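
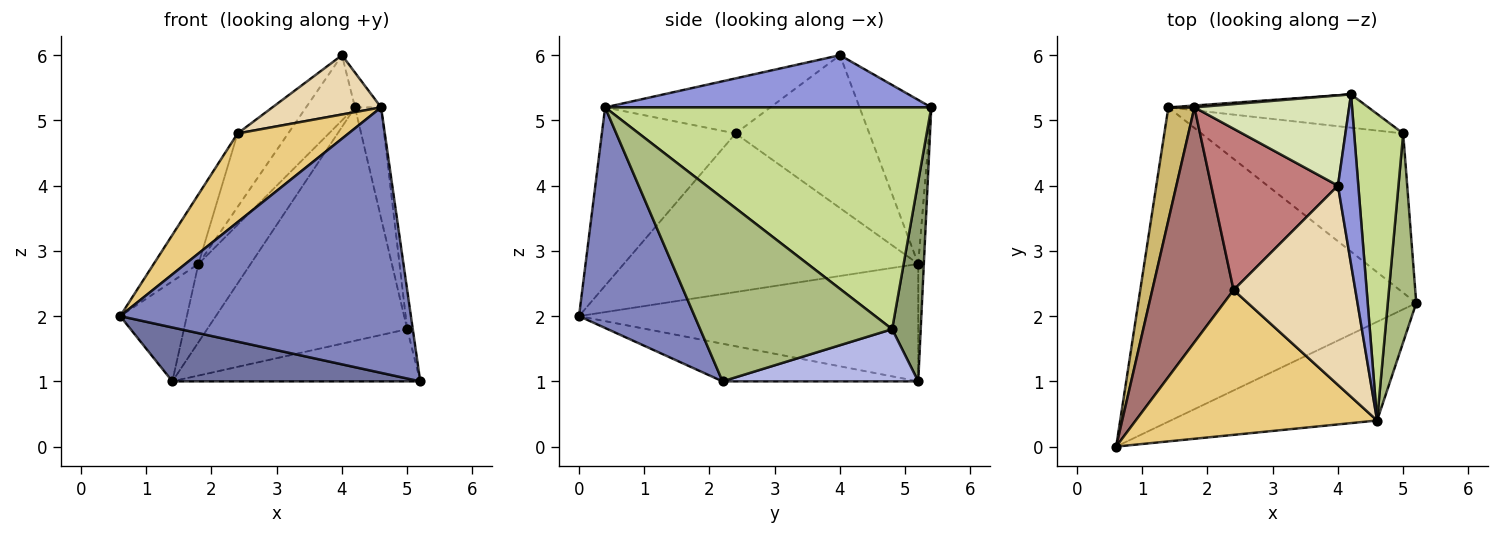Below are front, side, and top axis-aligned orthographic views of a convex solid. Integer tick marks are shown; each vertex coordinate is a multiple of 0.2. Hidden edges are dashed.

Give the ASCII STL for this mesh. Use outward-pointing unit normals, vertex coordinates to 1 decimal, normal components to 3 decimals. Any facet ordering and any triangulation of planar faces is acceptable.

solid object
 facet normal -0.132 -0.168 -0.977
  outer loop
   vertex 1.4 5.2 1.0
   vertex 5.2 2.2 1.0
   vertex 0.6 0.0 2.0
  endloop
 endfacet
 facet normal 0.349 -0.878 -0.327
  outer loop
   vertex 4.6 0.4 5.2
   vertex 0.6 0.0 2.0
   vertex 5.2 2.2 1.0
  endloop
 endfacet
 facet normal 0.929 0.074 0.362
  outer loop
   vertex 4.6 0.4 5.2
   vertex 4.2 5.4 5.2
   vertex 4.0 4.0 6.0
  endloop
 endfacet
 facet normal 0.239 0.302 -0.923
  outer loop
   vertex 5.0 4.8 1.8
   vertex 5.2 2.2 1.0
   vertex 1.4 5.2 1.0
  endloop
 endfacet
 facet normal 0.140 0.980 -0.140
  outer loop
   vertex 5.0 4.8 1.8
   vertex 1.4 5.2 1.0
   vertex 4.2 5.4 5.2
  endloop
 endfacet
 facet normal 0.988 0.029 0.153
  outer loop
   vertex 5.0 4.8 1.8
   vertex 4.6 0.4 5.2
   vertex 5.2 2.2 1.0
  endloop
 endfacet
 facet normal 0.973 0.078 0.215
  outer loop
   vertex 5.0 4.8 1.8
   vertex 4.2 5.4 5.2
   vertex 4.6 0.4 5.2
  endloop
 endfacet
 facet normal -0.652 0.444 0.615
  outer loop
   vertex 1.8 5.2 2.8
   vertex 4.0 4.0 6.0
   vertex 4.2 5.4 5.2
  endloop
 endfacet
 facet normal -0.107 0.994 0.024
  outer loop
   vertex 1.8 5.2 2.8
   vertex 4.2 5.4 5.2
   vertex 1.4 5.2 1.0
  endloop
 endfacet
 facet normal -0.959 0.188 0.213
  outer loop
   vertex 1.8 5.2 2.8
   vertex 1.4 5.2 1.0
   vertex 0.6 0.0 2.0
  endloop
 endfacet
 facet normal -0.533 -0.442 0.721
  outer loop
   vertex 2.4 2.4 4.8
   vertex 0.6 0.0 2.0
   vertex 4.6 0.4 5.2
  endloop
 endfacet
 facet normal -0.398 -0.262 0.879
  outer loop
   vertex 2.4 2.4 4.8
   vertex 4.6 0.4 5.2
   vertex 4.0 4.0 6.0
  endloop
 endfacet
 facet normal -0.882 0.134 0.452
  outer loop
   vertex 2.4 2.4 4.8
   vertex 1.8 5.2 2.8
   vertex 0.6 0.0 2.0
  endloop
 endfacet
 facet normal -0.739 0.279 0.613
  outer loop
   vertex 2.4 2.4 4.8
   vertex 4.0 4.0 6.0
   vertex 1.8 5.2 2.8
  endloop
 endfacet
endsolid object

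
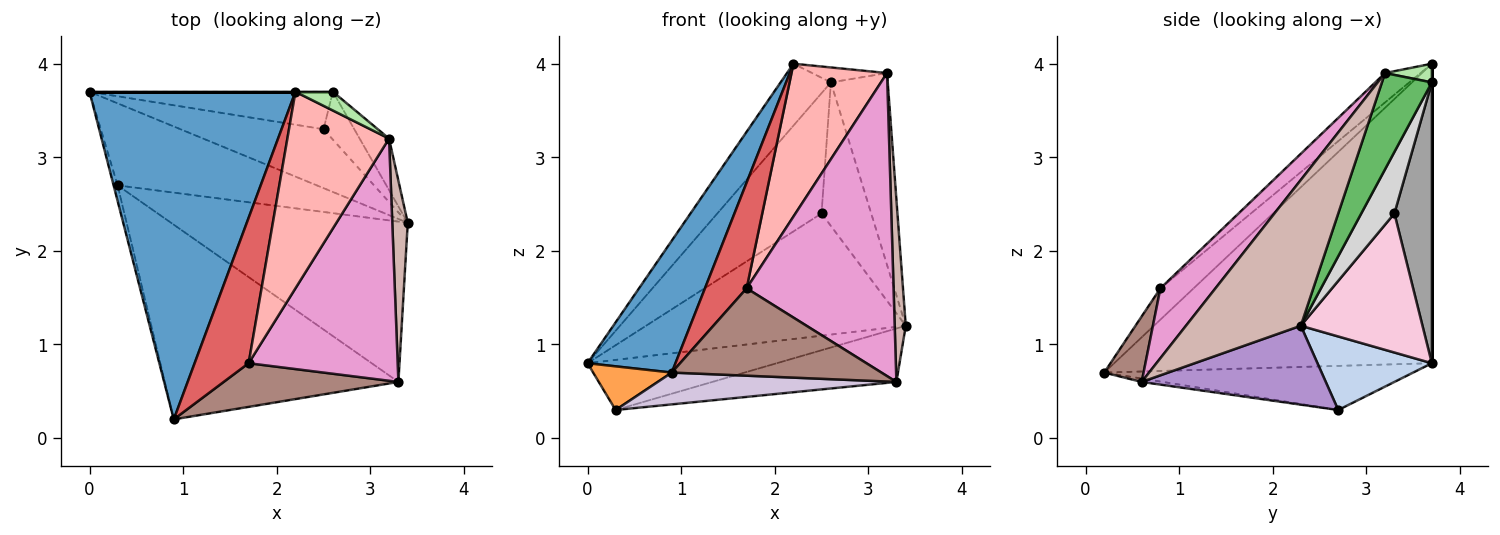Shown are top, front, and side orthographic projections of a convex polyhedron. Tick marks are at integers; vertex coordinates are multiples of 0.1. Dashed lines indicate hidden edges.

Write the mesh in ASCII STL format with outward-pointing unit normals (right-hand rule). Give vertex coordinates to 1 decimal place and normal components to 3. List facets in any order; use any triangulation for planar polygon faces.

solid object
 facet normal -0.803 -0.222 0.552
  outer loop
   vertex 2.2 3.7 4.0
   vertex 0.0 3.7 0.8
   vertex 0.9 0.2 0.7
  endloop
 endfacet
 facet normal 0.300 0.497 -0.814
  outer loop
   vertex 0.3 2.7 0.3
   vertex 0.0 3.7 0.8
   vertex 3.4 2.3 1.2
  endloop
 endfacet
 facet normal -0.965 -0.246 -0.088
  outer loop
   vertex 0.3 2.7 0.3
   vertex 0.9 0.2 0.7
   vertex 0.0 3.7 0.8
  endloop
 endfacet
 facet normal 0.000 1.000 0.000
  outer loop
   vertex 2.6 3.7 3.8
   vertex 0.0 3.7 0.8
   vertex 2.2 3.7 4.0
  endloop
 endfacet
 facet normal 0.647 0.737 -0.198
  outer loop
   vertex 2.6 3.7 3.8
   vertex 3.2 3.2 3.9
   vertex 3.4 2.3 1.2
  endloop
 endfacet
 facet normal 0.364 0.582 0.727
  outer loop
   vertex 2.6 3.7 3.8
   vertex 2.2 3.7 4.0
   vertex 3.2 3.2 3.9
  endloop
 endfacet
 facet normal -0.424 -0.533 0.732
  outer loop
   vertex 1.7 0.8 1.6
   vertex 2.2 3.7 4.0
   vertex 0.9 0.2 0.7
  endloop
 endfacet
 facet normal -0.222 -0.599 0.770
  outer loop
   vertex 1.7 0.8 1.6
   vertex 3.2 3.2 3.9
   vertex 2.2 3.7 4.0
  endloop
 endfacet
 facet normal 0.302 0.302 -0.905
  outer loop
   vertex 3.3 0.6 0.6
   vertex 0.3 2.7 0.3
   vertex 3.4 2.3 1.2
  endloop
 endfacet
 facet normal -0.014 -0.161 -0.987
  outer loop
   vertex 3.3 0.6 0.6
   vertex 0.9 0.2 0.7
   vertex 0.3 2.7 0.3
  endloop
 endfacet
 facet normal 0.165 -0.882 0.441
  outer loop
   vertex 3.3 0.6 0.6
   vertex 1.7 0.8 1.6
   vertex 0.9 0.2 0.7
  endloop
 endfacet
 facet normal 0.990 -0.095 0.105
  outer loop
   vertex 3.3 0.6 0.6
   vertex 3.4 2.3 1.2
   vertex 3.2 3.2 3.9
  endloop
 endfacet
 facet normal 0.281 -0.750 0.599
  outer loop
   vertex 3.3 0.6 0.6
   vertex 3.2 3.2 3.9
   vertex 1.7 0.8 1.6
  endloop
 endfacet
 facet normal 0.389 0.830 -0.400
  outer loop
   vertex 2.5 3.3 2.4
   vertex 3.4 2.3 1.2
   vertex 0.0 3.7 0.8
  endloop
 endfacet
 facet normal 0.324 0.903 -0.281
  outer loop
   vertex 2.5 3.3 2.4
   vertex 0.0 3.7 0.8
   vertex 2.6 3.7 3.8
  endloop
 endfacet
 facet normal 0.535 0.802 -0.267
  outer loop
   vertex 2.5 3.3 2.4
   vertex 2.6 3.7 3.8
   vertex 3.4 2.3 1.2
  endloop
 endfacet
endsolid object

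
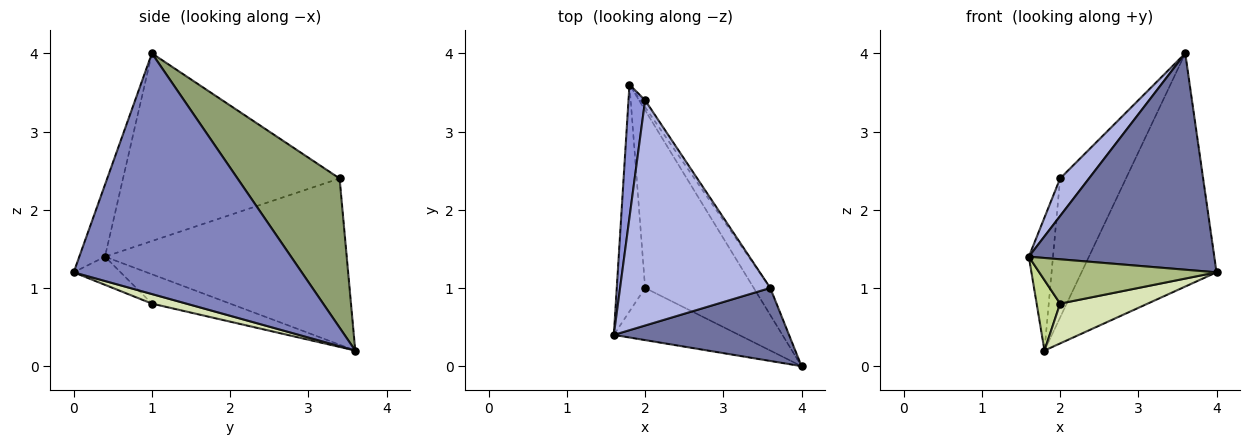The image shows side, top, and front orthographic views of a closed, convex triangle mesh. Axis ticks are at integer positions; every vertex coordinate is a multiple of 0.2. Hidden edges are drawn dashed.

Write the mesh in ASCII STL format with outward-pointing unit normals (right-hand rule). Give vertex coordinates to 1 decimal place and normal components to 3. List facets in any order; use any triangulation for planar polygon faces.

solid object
 facet normal -0.130 -0.939 0.317
  outer loop
   vertex 3.6 1.0 4.0
   vertex 1.6 0.4 1.4
   vertex 4.0 0.0 1.2
  endloop
 endfacet
 facet normal 0.859 0.509 -0.059
  outer loop
   vertex 3.6 1.0 4.0
   vertex 4.0 0.0 1.2
   vertex 1.8 3.6 0.2
  endloop
 endfacet
 facet normal -0.990 0.099 0.099
  outer loop
   vertex 2.0 3.4 2.4
   vertex 1.8 3.6 0.2
   vertex 1.6 0.4 1.4
  endloop
 endfacet
 facet normal -0.777 -0.104 0.621
  outer loop
   vertex 2.0 3.4 2.4
   vertex 1.6 0.4 1.4
   vertex 3.6 1.0 4.0
  endloop
 endfacet
 facet normal 0.840 0.542 -0.027
  outer loop
   vertex 2.0 3.4 2.4
   vertex 3.6 1.0 4.0
   vertex 1.8 3.6 0.2
  endloop
 endfacet
 facet normal -0.169 -0.638 -0.751
  outer loop
   vertex 2.0 1.0 0.8
   vertex 4.0 0.0 1.2
   vertex 1.6 0.4 1.4
  endloop
 endfacet
 facet normal -0.703 -0.211 -0.679
  outer loop
   vertex 2.0 1.0 0.8
   vertex 1.6 0.4 1.4
   vertex 1.8 3.6 0.2
  endloop
 endfacet
 facet normal 0.086 -0.218 -0.972
  outer loop
   vertex 2.0 1.0 0.8
   vertex 1.8 3.6 0.2
   vertex 4.0 0.0 1.2
  endloop
 endfacet
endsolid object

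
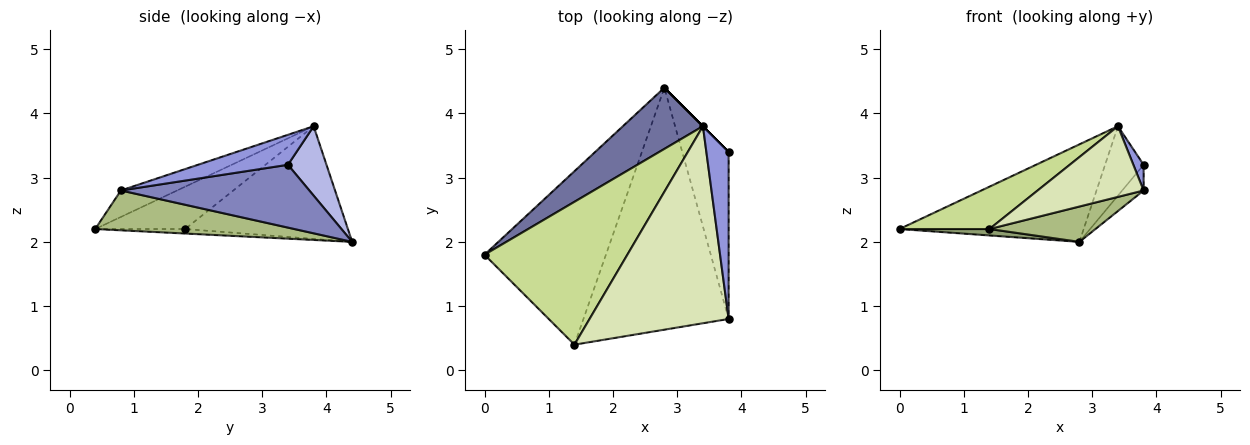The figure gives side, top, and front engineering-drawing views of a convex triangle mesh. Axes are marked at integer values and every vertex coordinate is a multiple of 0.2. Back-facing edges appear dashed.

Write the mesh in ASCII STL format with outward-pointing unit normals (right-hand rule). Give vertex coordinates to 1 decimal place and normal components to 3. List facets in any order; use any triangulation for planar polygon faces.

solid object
 facet normal -0.599 0.678 0.426
  outer loop
   vertex 3.4 3.8 3.8
   vertex 2.8 4.4 2.0
   vertex 0.0 1.8 2.2
  endloop
 endfacet
 facet normal 0.801 0.091 -0.592
  outer loop
   vertex 3.8 3.4 3.2
   vertex 3.8 0.8 2.8
   vertex 2.8 4.4 2.0
  endloop
 endfacet
 facet normal 0.799 -0.091 0.594
  outer loop
   vertex 3.8 3.4 3.2
   vertex 3.4 3.8 3.8
   vertex 3.8 0.8 2.8
  endloop
 endfacet
 facet normal 0.707 0.707 0.000
  outer loop
   vertex 3.8 3.4 3.2
   vertex 2.8 4.4 2.0
   vertex 3.4 3.8 3.8
  endloop
 endfacet
 facet normal -0.037 -0.037 -0.999
  outer loop
   vertex 1.4 0.4 2.2
   vertex 0.0 1.8 2.2
   vertex 2.8 4.4 2.0
  endloop
 endfacet
 facet normal 0.262 -0.139 -0.955
  outer loop
   vertex 1.4 0.4 2.2
   vertex 2.8 4.4 2.0
   vertex 3.8 0.8 2.8
  endloop
 endfacet
 facet normal -0.273 -0.273 0.922
  outer loop
   vertex 1.4 0.4 2.2
   vertex 3.4 3.8 3.8
   vertex 0.0 1.8 2.2
  endloop
 endfacet
 facet normal -0.176 -0.332 0.927
  outer loop
   vertex 1.4 0.4 2.2
   vertex 3.8 0.8 2.8
   vertex 3.4 3.8 3.8
  endloop
 endfacet
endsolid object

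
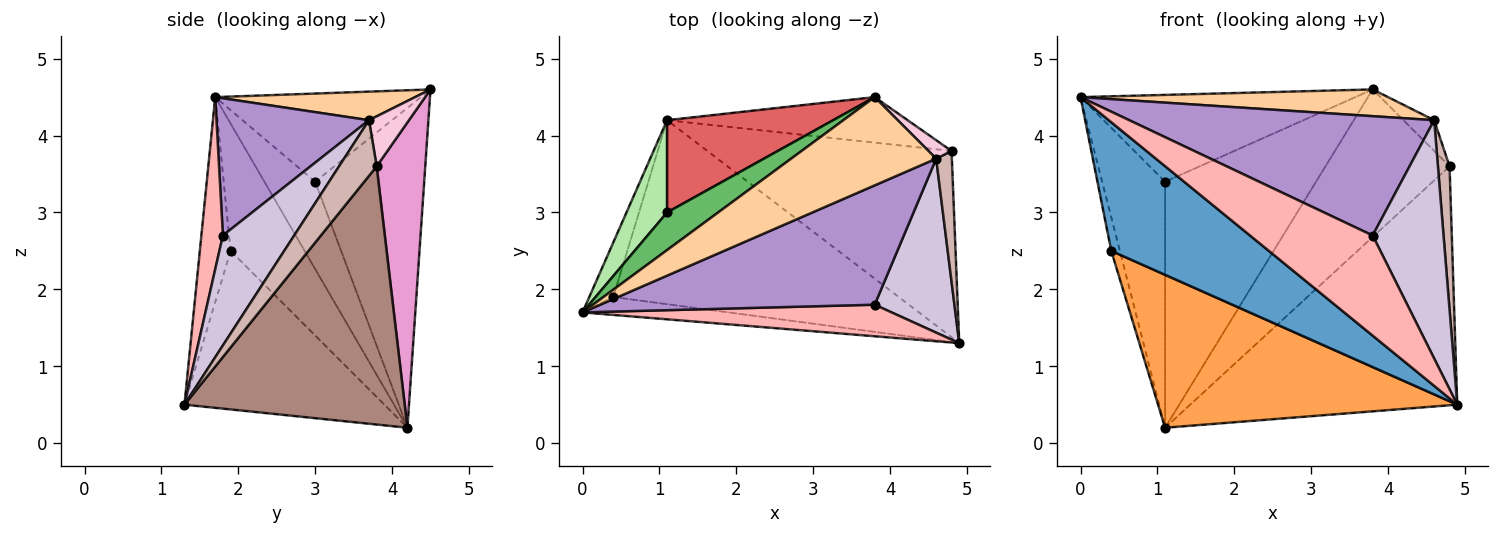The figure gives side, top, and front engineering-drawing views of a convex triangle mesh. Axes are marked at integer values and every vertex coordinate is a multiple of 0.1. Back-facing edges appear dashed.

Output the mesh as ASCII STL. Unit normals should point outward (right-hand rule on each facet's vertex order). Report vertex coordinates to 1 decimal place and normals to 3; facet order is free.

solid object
 facet normal -0.190 -0.972 -0.135
  outer loop
   vertex 0.4 1.9 2.5
   vertex 4.9 1.3 0.5
   vertex 0.0 1.7 4.5
  endloop
 endfacet
 facet normal -0.976 0.113 -0.184
  outer loop
   vertex 0.4 1.9 2.5
   vertex 0.0 1.7 4.5
   vertex 1.1 4.2 0.2
  endloop
 endfacet
 facet normal -0.393 -0.588 -0.707
  outer loop
   vertex 0.4 1.9 2.5
   vertex 1.1 4.2 0.2
   vertex 4.9 1.3 0.5
  endloop
 endfacet
 facet normal 0.185 -0.285 0.940
  outer loop
   vertex 4.6 3.7 4.2
   vertex 3.8 4.5 4.6
   vertex 0.0 1.7 4.5
  endloop
 endfacet
 facet normal -0.566 0.756 0.328
  outer loop
   vertex 1.1 3.0 3.4
   vertex 0.0 1.7 4.5
   vertex 3.8 4.5 4.6
  endloop
 endfacet
 facet normal -0.603 0.747 0.280
  outer loop
   vertex 1.1 3.0 3.4
   vertex 1.1 4.2 0.2
   vertex 0.0 1.7 4.5
  endloop
 endfacet
 facet normal -0.560 0.776 0.291
  outer loop
   vertex 1.1 3.0 3.4
   vertex 3.8 4.5 4.6
   vertex 1.1 4.2 0.2
  endloop
 endfacet
 facet normal 0.165 -0.941 0.296
  outer loop
   vertex 3.8 1.8 2.7
   vertex 0.0 1.7 4.5
   vertex 4.9 1.3 0.5
  endloop
 endfacet
 facet normal 0.333 -0.667 0.667
  outer loop
   vertex 3.8 1.8 2.7
   vertex 4.6 3.7 4.2
   vertex 0.0 1.7 4.5
  endloop
 endfacet
 facet normal 0.631 -0.627 0.458
  outer loop
   vertex 3.8 1.8 2.7
   vertex 4.9 1.3 0.5
   vertex 4.6 3.7 4.2
  endloop
 endfacet
 facet normal 0.545 0.661 -0.516
  outer loop
   vertex 4.8 3.8 3.6
   vertex 4.9 1.3 0.5
   vertex 1.1 4.2 0.2
  endloop
 endfacet
 facet normal 0.922 -0.285 0.260
  outer loop
   vertex 4.8 3.8 3.6
   vertex 4.6 3.7 4.2
   vertex 4.9 1.3 0.5
  endloop
 endfacet
 facet normal 0.350 0.895 -0.276
  outer loop
   vertex 4.8 3.8 3.6
   vertex 1.1 4.2 0.2
   vertex 3.8 4.5 4.6
  endloop
 endfacet
 facet normal 0.744 0.573 0.344
  outer loop
   vertex 4.8 3.8 3.6
   vertex 3.8 4.5 4.6
   vertex 4.6 3.7 4.2
  endloop
 endfacet
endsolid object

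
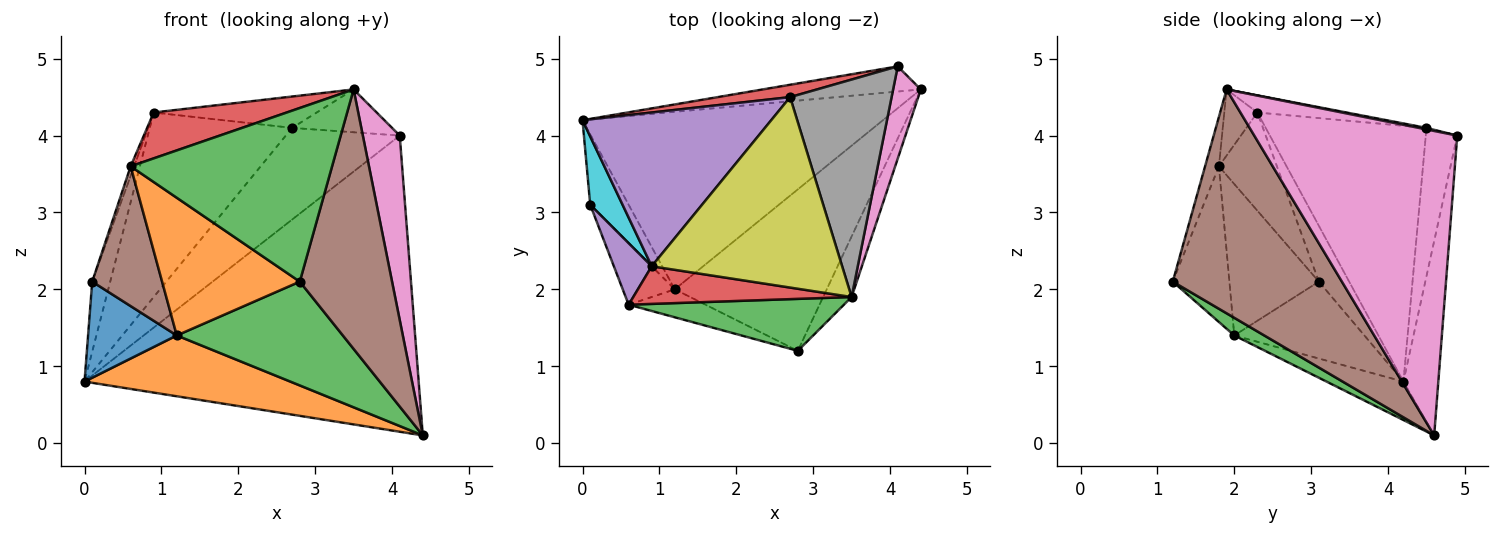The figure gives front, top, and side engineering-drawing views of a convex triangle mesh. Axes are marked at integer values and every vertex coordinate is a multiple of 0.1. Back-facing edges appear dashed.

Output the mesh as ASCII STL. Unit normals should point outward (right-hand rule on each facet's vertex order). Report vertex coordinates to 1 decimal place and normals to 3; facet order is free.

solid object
 facet normal -0.103 0.991 -0.084
  outer loop
   vertex 4.1 4.9 4.0
   vertex 4.4 4.6 0.1
   vertex 0.0 4.2 0.8
  endloop
 endfacet
 facet normal -0.120 -0.322 -0.939
  outer loop
   vertex 1.2 2.0 1.4
   vertex 0.0 4.2 0.8
   vertex 4.4 4.6 0.1
  endloop
 endfacet
 facet normal 0.097 -0.538 -0.837
  outer loop
   vertex 1.2 2.0 1.4
   vertex 4.4 4.6 0.1
   vertex 2.8 1.2 2.1
  endloop
 endfacet
 facet normal -0.264 0.956 0.129
  outer loop
   vertex 2.7 4.5 4.1
   vertex 4.1 4.9 4.0
   vertex 0.0 4.2 0.8
  endloop
 endfacet
 facet normal -0.655 0.580 0.484
  outer loop
   vertex 2.7 4.5 4.1
   vertex 0.0 4.2 0.8
   vertex 0.9 2.3 4.3
  endloop
 endfacet
 facet normal 0.872 -0.476 -0.111
  outer loop
   vertex 3.5 1.9 4.6
   vertex 2.8 1.2 2.1
   vertex 4.4 4.6 0.1
  endloop
 endfacet
 facet normal 0.980 -0.178 0.089
  outer loop
   vertex 3.5 1.9 4.6
   vertex 4.4 4.6 0.1
   vertex 4.1 4.9 4.0
  endloop
 endfacet
 facet normal 0.015 0.193 0.981
  outer loop
   vertex 3.5 1.9 4.6
   vertex 4.1 4.9 4.0
   vertex 2.7 4.5 4.1
  endloop
 endfacet
 facet normal -0.089 0.162 0.983
  outer loop
   vertex 3.5 1.9 4.6
   vertex 2.7 4.5 4.1
   vertex 0.9 2.3 4.3
  endloop
 endfacet
 facet normal -0.769 0.457 0.446
  outer loop
   vertex 0.1 3.1 2.1
   vertex 0.9 2.3 4.3
   vertex 0.0 4.2 0.8
  endloop
 endfacet
 facet normal -0.764 -0.521 -0.382
  outer loop
   vertex 0.1 3.1 2.1
   vertex 0.0 4.2 0.8
   vertex 1.2 2.0 1.4
  endloop
 endfacet
 facet normal -0.374 -0.909 -0.185
  outer loop
   vertex 0.6 1.8 3.6
   vertex 1.2 2.0 1.4
   vertex 2.8 1.2 2.1
  endloop
 endfacet
 facet normal -0.066 -0.956 0.286
  outer loop
   vertex 0.6 1.8 3.6
   vertex 2.8 1.2 2.1
   vertex 3.5 1.9 4.6
  endloop
 endfacet
 facet normal -0.189 -0.759 0.623
  outer loop
   vertex 0.6 1.8 3.6
   vertex 3.5 1.9 4.6
   vertex 0.9 2.3 4.3
  endloop
 endfacet
 facet normal -0.932 0.056 0.359
  outer loop
   vertex 0.6 1.8 3.6
   vertex 0.9 2.3 4.3
   vertex 0.1 3.1 2.1
  endloop
 endfacet
 facet normal -0.761 -0.594 -0.261
  outer loop
   vertex 0.6 1.8 3.6
   vertex 0.1 3.1 2.1
   vertex 1.2 2.0 1.4
  endloop
 endfacet
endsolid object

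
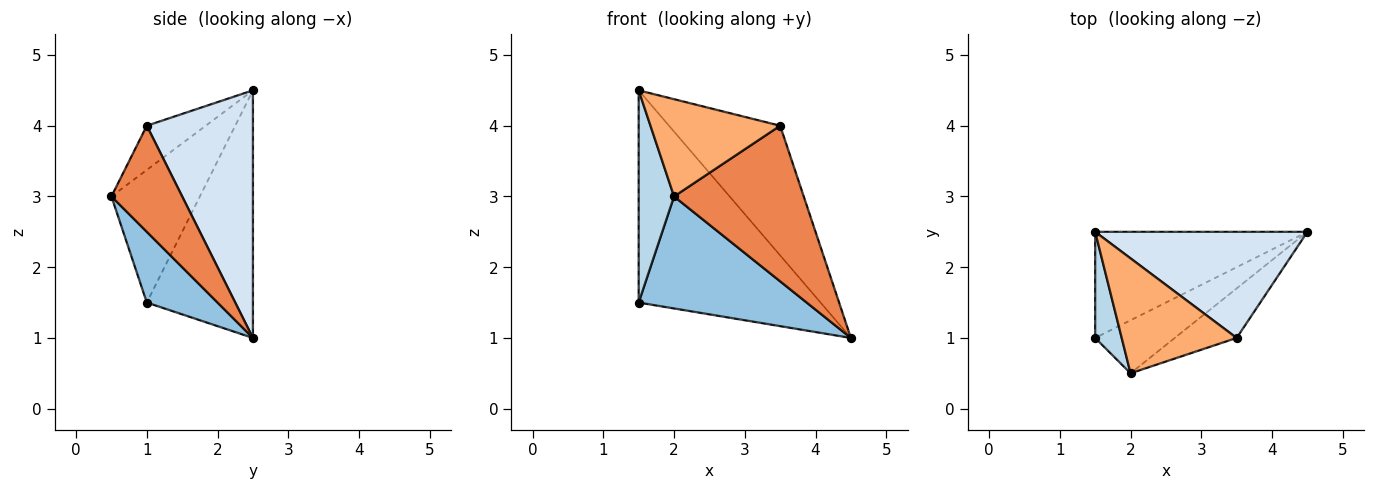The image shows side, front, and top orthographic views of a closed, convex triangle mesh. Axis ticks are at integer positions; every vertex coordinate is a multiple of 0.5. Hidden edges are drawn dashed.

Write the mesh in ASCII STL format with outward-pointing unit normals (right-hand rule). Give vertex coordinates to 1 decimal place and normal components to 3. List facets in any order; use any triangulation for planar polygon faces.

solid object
 facet normal -0.463 0.793 -0.396
  outer loop
   vertex 1.5 2.5 4.5
   vertex 4.5 2.5 1.0
   vertex 1.5 1.0 1.5
  endloop
 endfacet
 facet normal 0.356 -0.845 -0.400
  outer loop
   vertex 2.0 0.5 3.0
   vertex 1.5 1.0 1.5
   vertex 4.5 2.5 1.0
  endloop
 endfacet
 facet normal -0.913 -0.365 0.183
  outer loop
   vertex 2.0 0.5 3.0
   vertex 1.5 2.5 4.5
   vertex 1.5 1.0 1.5
  endloop
 endfacet
 facet normal 0.594 0.623 0.509
  outer loop
   vertex 3.5 1.0 4.0
   vertex 4.5 2.5 1.0
   vertex 1.5 2.5 4.5
  endloop
 endfacet
 facet normal 0.461 -0.846 -0.269
  outer loop
   vertex 3.5 1.0 4.0
   vertex 2.0 0.5 3.0
   vertex 4.5 2.5 1.0
  endloop
 endfacet
 facet normal -0.282 -0.620 0.732
  outer loop
   vertex 3.5 1.0 4.0
   vertex 1.5 2.5 4.5
   vertex 2.0 0.5 3.0
  endloop
 endfacet
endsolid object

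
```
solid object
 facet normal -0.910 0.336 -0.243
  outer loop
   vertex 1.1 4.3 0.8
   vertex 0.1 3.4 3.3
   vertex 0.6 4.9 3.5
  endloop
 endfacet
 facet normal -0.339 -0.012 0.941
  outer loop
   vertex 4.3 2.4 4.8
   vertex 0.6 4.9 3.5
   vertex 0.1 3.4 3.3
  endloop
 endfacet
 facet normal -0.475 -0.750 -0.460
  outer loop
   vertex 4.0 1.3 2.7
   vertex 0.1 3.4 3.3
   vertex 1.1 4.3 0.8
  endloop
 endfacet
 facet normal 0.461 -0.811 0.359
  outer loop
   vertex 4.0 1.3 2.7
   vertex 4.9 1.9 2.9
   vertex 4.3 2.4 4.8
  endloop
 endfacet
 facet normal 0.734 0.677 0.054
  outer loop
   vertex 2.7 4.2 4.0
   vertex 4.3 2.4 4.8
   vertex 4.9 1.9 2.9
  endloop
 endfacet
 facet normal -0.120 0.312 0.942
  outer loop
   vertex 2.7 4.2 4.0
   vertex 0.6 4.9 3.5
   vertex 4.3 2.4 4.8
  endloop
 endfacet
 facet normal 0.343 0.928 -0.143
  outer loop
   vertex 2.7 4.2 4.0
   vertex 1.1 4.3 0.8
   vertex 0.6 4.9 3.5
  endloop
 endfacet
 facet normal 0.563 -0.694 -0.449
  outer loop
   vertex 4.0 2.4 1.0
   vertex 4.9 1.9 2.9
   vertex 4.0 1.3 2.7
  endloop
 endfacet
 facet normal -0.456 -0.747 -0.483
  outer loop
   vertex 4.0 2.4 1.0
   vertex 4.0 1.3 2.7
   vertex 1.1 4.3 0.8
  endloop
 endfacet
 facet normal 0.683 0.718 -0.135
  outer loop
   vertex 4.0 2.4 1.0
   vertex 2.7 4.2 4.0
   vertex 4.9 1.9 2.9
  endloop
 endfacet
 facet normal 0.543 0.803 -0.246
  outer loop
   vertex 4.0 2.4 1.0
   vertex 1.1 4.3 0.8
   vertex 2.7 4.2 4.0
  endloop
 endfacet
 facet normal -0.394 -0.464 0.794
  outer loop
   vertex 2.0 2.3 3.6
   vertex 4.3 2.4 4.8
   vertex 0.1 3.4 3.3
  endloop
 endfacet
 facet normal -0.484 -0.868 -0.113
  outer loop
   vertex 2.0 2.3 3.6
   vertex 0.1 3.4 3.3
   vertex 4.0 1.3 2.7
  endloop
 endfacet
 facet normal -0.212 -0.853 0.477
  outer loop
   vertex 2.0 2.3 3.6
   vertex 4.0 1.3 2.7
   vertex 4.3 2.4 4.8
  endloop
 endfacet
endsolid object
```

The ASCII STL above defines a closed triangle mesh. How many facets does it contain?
14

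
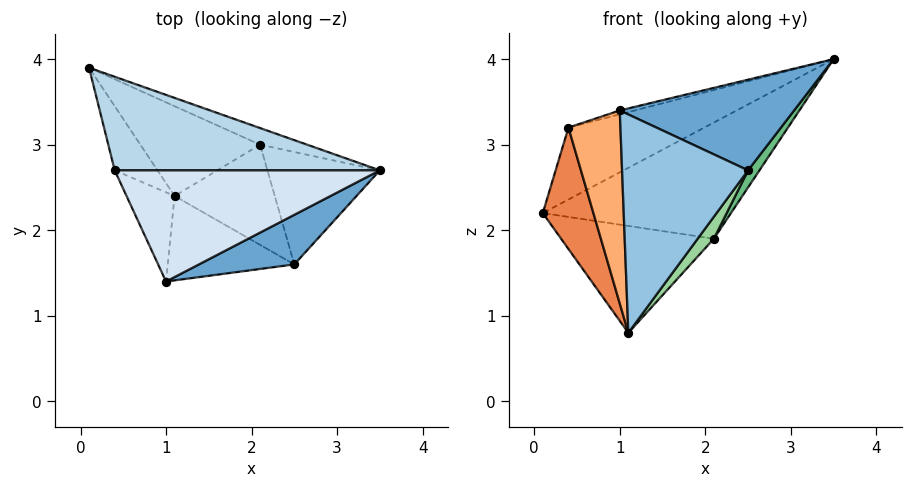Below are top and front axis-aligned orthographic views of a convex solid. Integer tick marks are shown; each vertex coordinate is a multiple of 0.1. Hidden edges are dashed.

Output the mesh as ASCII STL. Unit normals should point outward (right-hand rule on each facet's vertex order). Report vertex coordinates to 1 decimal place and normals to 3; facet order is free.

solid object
 facet normal 0.323 -0.830 0.454
  outer loop
   vertex 2.5 1.6 2.7
   vertex 3.5 2.7 4.0
   vertex 1.0 1.4 3.4
  endloop
 endfacet
 facet normal -0.044 -0.932 -0.360
  outer loop
   vertex 2.5 1.6 2.7
   vertex 1.0 1.4 3.4
   vertex 1.1 2.4 0.8
  endloop
 endfacet
 facet normal -0.200 0.597 0.777
  outer loop
   vertex 0.4 2.7 3.2
   vertex 3.5 2.7 4.0
   vertex 0.1 3.9 2.2
  endloop
 endfacet
 facet normal -0.250 0.034 0.968
  outer loop
   vertex 0.4 2.7 3.2
   vertex 1.0 1.4 3.4
   vertex 3.5 2.7 4.0
  endloop
 endfacet
 facet normal -0.893 -0.399 -0.211
  outer loop
   vertex 0.4 2.7 3.2
   vertex 0.1 3.9 2.2
   vertex 1.1 2.4 0.8
  endloop
 endfacet
 facet normal -0.877 -0.436 -0.201
  outer loop
   vertex 0.4 2.7 3.2
   vertex 1.1 2.4 0.8
   vertex 1.0 1.4 3.4
  endloop
 endfacet
 facet normal 0.391 0.911 -0.130
  outer loop
   vertex 2.1 3.0 1.9
   vertex 0.1 3.9 2.2
   vertex 3.5 2.7 4.0
  endloop
 endfacet
 facet normal 0.241 0.743 -0.624
  outer loop
   vertex 2.1 3.0 1.9
   vertex 1.1 2.4 0.8
   vertex 0.1 3.9 2.2
  endloop
 endfacet
 facet normal 0.823 -0.085 -0.561
  outer loop
   vertex 2.1 3.0 1.9
   vertex 3.5 2.7 4.0
   vertex 2.5 1.6 2.7
  endloop
 endfacet
 facet normal 0.769 -0.137 -0.624
  outer loop
   vertex 2.1 3.0 1.9
   vertex 2.5 1.6 2.7
   vertex 1.1 2.4 0.8
  endloop
 endfacet
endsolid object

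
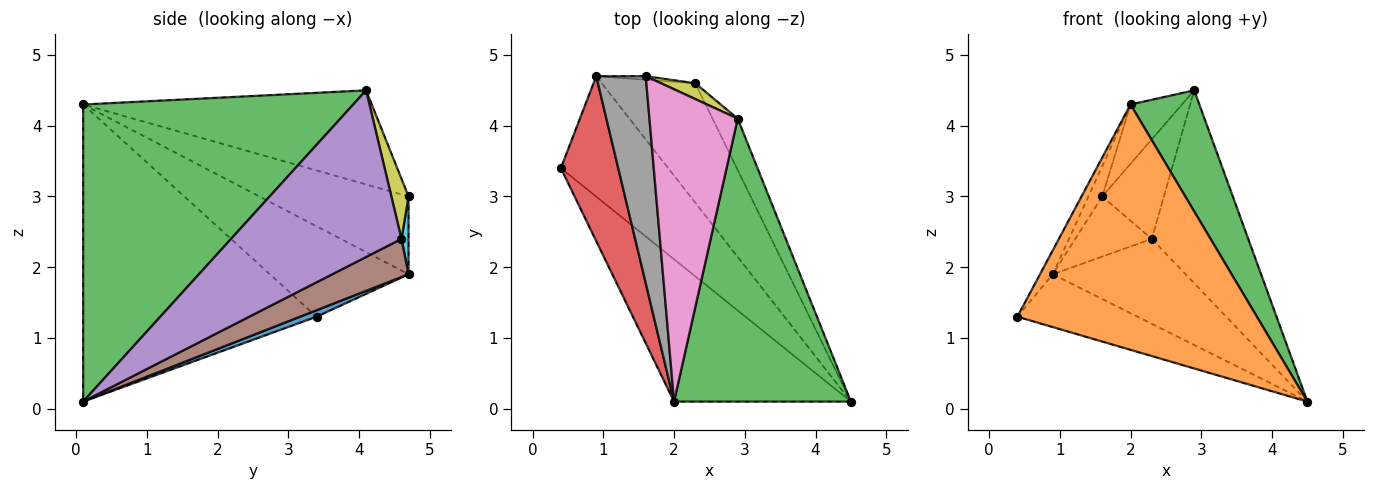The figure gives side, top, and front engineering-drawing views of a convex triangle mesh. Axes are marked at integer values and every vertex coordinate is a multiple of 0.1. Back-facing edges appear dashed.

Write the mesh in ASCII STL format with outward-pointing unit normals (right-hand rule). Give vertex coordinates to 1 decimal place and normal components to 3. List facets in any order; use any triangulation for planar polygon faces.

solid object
 facet normal 0.055 0.401 -0.914
  outer loop
   vertex 0.9 4.7 1.9
   vertex 4.5 0.1 0.1
   vertex 0.4 3.4 1.3
  endloop
 endfacet
 facet normal -0.645 -0.661 -0.384
  outer loop
   vertex 2.0 0.1 4.3
   vertex 0.4 3.4 1.3
   vertex 4.5 0.1 0.1
  endloop
 endfacet
 facet normal 0.839 -0.214 0.500
  outer loop
   vertex 2.0 0.1 4.3
   vertex 4.5 0.1 0.1
   vertex 2.9 4.1 4.5
  endloop
 endfacet
 facet normal -0.842 0.077 0.534
  outer loop
   vertex 2.0 0.1 4.3
   vertex 0.9 4.7 1.9
   vertex 0.4 3.4 1.3
  endloop
 endfacet
 facet normal 0.863 0.488 -0.130
  outer loop
   vertex 2.3 4.6 2.4
   vertex 2.9 4.1 4.5
   vertex 4.5 0.1 0.1
  endloop
 endfacet
 facet normal 0.316 0.550 -0.774
  outer loop
   vertex 2.3 4.6 2.4
   vertex 4.5 0.1 0.1
   vertex 0.9 4.7 1.9
  endloop
 endfacet
 facet normal -0.723 0.129 0.678
  outer loop
   vertex 1.6 4.7 3.0
   vertex 2.0 0.1 4.3
   vertex 2.9 4.1 4.5
  endloop
 endfacet
 facet normal -0.841 0.078 0.535
  outer loop
   vertex 1.6 4.7 3.0
   vertex 0.9 4.7 1.9
   vertex 2.0 0.1 4.3
  endloop
 endfacet
 facet normal 0.265 0.952 0.151
  outer loop
   vertex 1.6 4.7 3.0
   vertex 2.9 4.1 4.5
   vertex 2.3 4.6 2.4
  endloop
 endfacet
 facet normal 0.092 0.994 -0.058
  outer loop
   vertex 1.6 4.7 3.0
   vertex 2.3 4.6 2.4
   vertex 0.9 4.7 1.9
  endloop
 endfacet
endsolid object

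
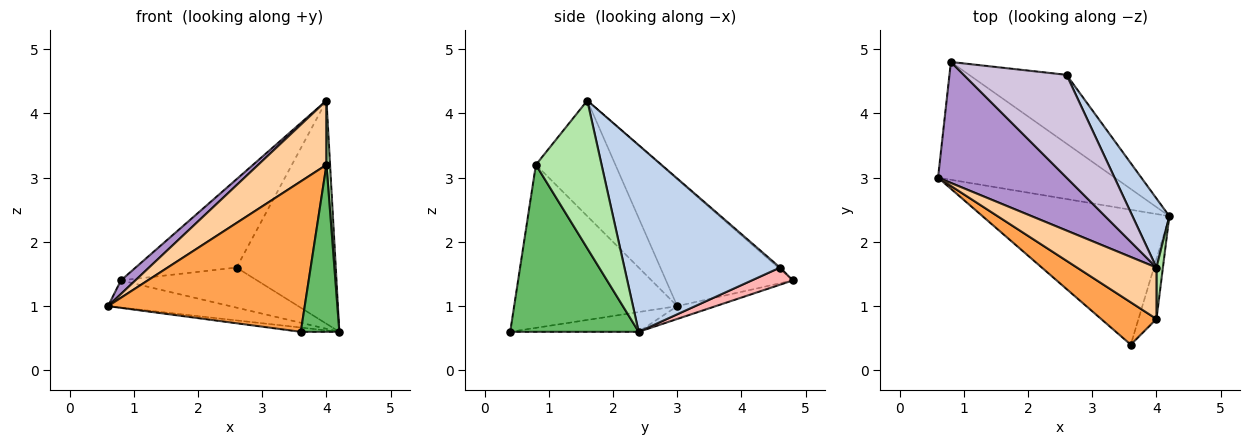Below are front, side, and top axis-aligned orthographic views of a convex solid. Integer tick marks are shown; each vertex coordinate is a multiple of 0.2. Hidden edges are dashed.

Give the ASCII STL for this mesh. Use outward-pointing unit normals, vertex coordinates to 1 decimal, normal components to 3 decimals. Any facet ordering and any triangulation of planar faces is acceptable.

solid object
 facet normal -0.105 0.032 -0.994
  outer loop
   vertex 3.6 0.4 0.6
   vertex 0.6 3.0 1.0
   vertex 4.2 2.4 0.6
  endloop
 endfacet
 facet normal 0.832 0.530 0.164
  outer loop
   vertex 2.6 4.6 1.6
   vertex 4.0 1.6 4.2
   vertex 4.2 2.4 0.6
  endloop
 endfacet
 facet normal -0.624 -0.752 0.212
  outer loop
   vertex 4.0 0.8 3.2
   vertex 0.6 3.0 1.0
   vertex 3.6 0.4 0.6
  endloop
 endfacet
 facet normal -0.673 -0.578 0.462
  outer loop
   vertex 4.0 0.8 3.2
   vertex 4.0 1.6 4.2
   vertex 0.6 3.0 1.0
  endloop
 endfacet
 facet normal 0.953 -0.286 -0.103
  outer loop
   vertex 4.0 0.8 3.2
   vertex 3.6 0.4 0.6
   vertex 4.2 2.4 0.6
  endloop
 endfacet
 facet normal 0.998 -0.054 0.043
  outer loop
   vertex 4.0 0.8 3.2
   vertex 4.2 2.4 0.6
   vertex 4.0 1.6 4.2
  endloop
 endfacet
 facet normal -0.071 0.224 -0.972
  outer loop
   vertex 0.8 4.8 1.4
   vertex 4.2 2.4 0.6
   vertex 0.6 3.0 1.0
  endloop
 endfacet
 facet normal 0.150 0.498 -0.854
  outer loop
   vertex 0.8 4.8 1.4
   vertex 2.6 4.6 1.6
   vertex 4.2 2.4 0.6
  endloop
 endfacet
 facet normal -0.700 -0.080 0.709
  outer loop
   vertex 0.8 4.8 1.4
   vertex 0.6 3.0 1.0
   vertex 4.0 1.6 4.2
  endloop
 endfacet
 facet normal -0.012 0.652 0.758
  outer loop
   vertex 0.8 4.8 1.4
   vertex 4.0 1.6 4.2
   vertex 2.6 4.6 1.6
  endloop
 endfacet
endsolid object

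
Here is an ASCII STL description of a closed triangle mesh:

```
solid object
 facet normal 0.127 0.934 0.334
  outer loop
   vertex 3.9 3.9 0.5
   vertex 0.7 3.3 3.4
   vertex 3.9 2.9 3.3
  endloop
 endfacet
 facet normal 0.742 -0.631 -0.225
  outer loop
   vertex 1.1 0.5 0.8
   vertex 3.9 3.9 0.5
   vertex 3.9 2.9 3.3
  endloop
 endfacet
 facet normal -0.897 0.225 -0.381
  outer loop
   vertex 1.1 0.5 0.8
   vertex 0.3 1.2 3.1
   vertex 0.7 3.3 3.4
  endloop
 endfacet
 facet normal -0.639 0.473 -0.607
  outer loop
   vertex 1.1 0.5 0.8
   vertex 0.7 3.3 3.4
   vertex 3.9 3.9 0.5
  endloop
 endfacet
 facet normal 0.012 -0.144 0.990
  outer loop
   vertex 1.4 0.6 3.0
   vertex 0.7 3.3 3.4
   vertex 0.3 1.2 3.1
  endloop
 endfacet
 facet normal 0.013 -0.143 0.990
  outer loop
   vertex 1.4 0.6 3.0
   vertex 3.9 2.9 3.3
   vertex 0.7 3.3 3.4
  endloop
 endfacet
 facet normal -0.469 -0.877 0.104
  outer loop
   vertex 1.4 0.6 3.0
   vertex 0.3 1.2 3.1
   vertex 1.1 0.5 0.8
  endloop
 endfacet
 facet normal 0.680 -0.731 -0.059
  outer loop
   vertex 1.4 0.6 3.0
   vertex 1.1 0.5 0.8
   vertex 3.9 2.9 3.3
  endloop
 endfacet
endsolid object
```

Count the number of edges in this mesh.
12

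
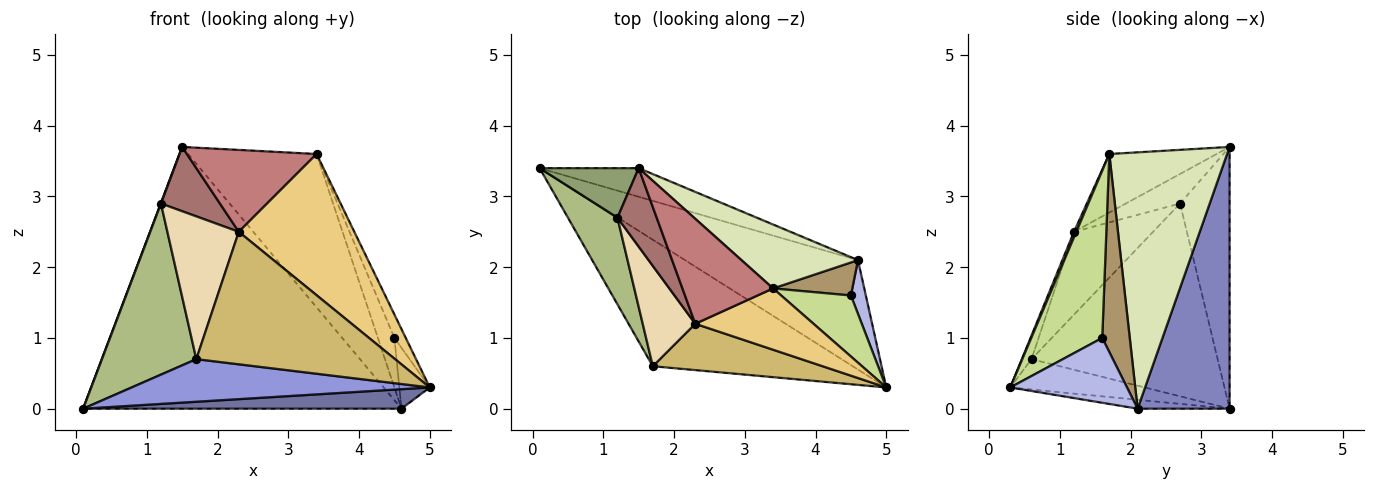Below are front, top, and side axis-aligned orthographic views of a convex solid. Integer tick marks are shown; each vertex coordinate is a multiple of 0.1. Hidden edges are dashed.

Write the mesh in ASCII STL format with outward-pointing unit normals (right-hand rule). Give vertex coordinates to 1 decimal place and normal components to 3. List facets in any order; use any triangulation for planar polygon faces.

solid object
 facet normal -0.051 -0.175 -0.983
  outer loop
   vertex 4.6 2.1 0.0
   vertex 5.0 0.3 0.3
   vertex 0.1 3.4 0.0
  endloop
 endfacet
 facet normal 0.276 0.955 -0.104
  outer loop
   vertex 1.5 3.4 3.7
   vertex 4.6 2.1 0.0
   vertex 0.1 3.4 0.0
  endloop
 endfacet
 facet normal -0.142 -0.316 -0.938
  outer loop
   vertex 1.7 0.6 0.7
   vertex 0.1 3.4 0.0
   vertex 5.0 0.3 0.3
  endloop
 endfacet
 facet normal 0.945 0.246 0.218
  outer loop
   vertex 4.5 1.6 1.0
   vertex 5.0 0.3 0.3
   vertex 4.6 2.1 0.0
  endloop
 endfacet
 facet normal -0.935 -0.004 0.354
  outer loop
   vertex 1.2 2.7 2.9
   vertex 1.5 3.4 3.7
   vertex 0.1 3.4 0.0
  endloop
 endfacet
 facet normal -0.869 -0.441 0.223
  outer loop
   vertex 1.2 2.7 2.9
   vertex 0.1 3.4 0.0
   vertex 1.7 0.6 0.7
  endloop
 endfacet
 facet normal 0.913 0.146 0.381
  outer loop
   vertex 3.4 1.7 3.6
   vertex 5.0 0.3 0.3
   vertex 4.5 1.6 1.0
  endloop
 endfacet
 facet normal 0.646 0.705 0.294
  outer loop
   vertex 3.4 1.7 3.6
   vertex 4.6 2.1 0.0
   vertex 1.5 3.4 3.7
  endloop
 endfacet
 facet normal 0.811 0.487 0.324
  outer loop
   vertex 3.4 1.7 3.6
   vertex 4.5 1.6 1.0
   vertex 4.6 2.1 0.0
  endloop
 endfacet
 facet normal -0.046 -0.943 0.330
  outer loop
   vertex 2.3 1.2 2.5
   vertex 1.7 0.6 0.7
   vertex 5.0 0.3 0.3
  endloop
 endfacet
 facet normal 0.019 -0.917 0.398
  outer loop
   vertex 2.3 1.2 2.5
   vertex 5.0 0.3 0.3
   vertex 3.4 1.7 3.6
  endloop
 endfacet
 facet normal -0.672 -0.606 0.426
  outer loop
   vertex 2.3 1.2 2.5
   vertex 1.2 2.7 2.9
   vertex 1.7 0.6 0.7
  endloop
 endfacet
 facet normal -0.504 -0.548 0.668
  outer loop
   vertex 2.3 1.2 2.5
   vertex 1.5 3.4 3.7
   vertex 1.2 2.7 2.9
  endloop
 endfacet
 facet normal -0.454 -0.548 0.703
  outer loop
   vertex 2.3 1.2 2.5
   vertex 3.4 1.7 3.6
   vertex 1.5 3.4 3.7
  endloop
 endfacet
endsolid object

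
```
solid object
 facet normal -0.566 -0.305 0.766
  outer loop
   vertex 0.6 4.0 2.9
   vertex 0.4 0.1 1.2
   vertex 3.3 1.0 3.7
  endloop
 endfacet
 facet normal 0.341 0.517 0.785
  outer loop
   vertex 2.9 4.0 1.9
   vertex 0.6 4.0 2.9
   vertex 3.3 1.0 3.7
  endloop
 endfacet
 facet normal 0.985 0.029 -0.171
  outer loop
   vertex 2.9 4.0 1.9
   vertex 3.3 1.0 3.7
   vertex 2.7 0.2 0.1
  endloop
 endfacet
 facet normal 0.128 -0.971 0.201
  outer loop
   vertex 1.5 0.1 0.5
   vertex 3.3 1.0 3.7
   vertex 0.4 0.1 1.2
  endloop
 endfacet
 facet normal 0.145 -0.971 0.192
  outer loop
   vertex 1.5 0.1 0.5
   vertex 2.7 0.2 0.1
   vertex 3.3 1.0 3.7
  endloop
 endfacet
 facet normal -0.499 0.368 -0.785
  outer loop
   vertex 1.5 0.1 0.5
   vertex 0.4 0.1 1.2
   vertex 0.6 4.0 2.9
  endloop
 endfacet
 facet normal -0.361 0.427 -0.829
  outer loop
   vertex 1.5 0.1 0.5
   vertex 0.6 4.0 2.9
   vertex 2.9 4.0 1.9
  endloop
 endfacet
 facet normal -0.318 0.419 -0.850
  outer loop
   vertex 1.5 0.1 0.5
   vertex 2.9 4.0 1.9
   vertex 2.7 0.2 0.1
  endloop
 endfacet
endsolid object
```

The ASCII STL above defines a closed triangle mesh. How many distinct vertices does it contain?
6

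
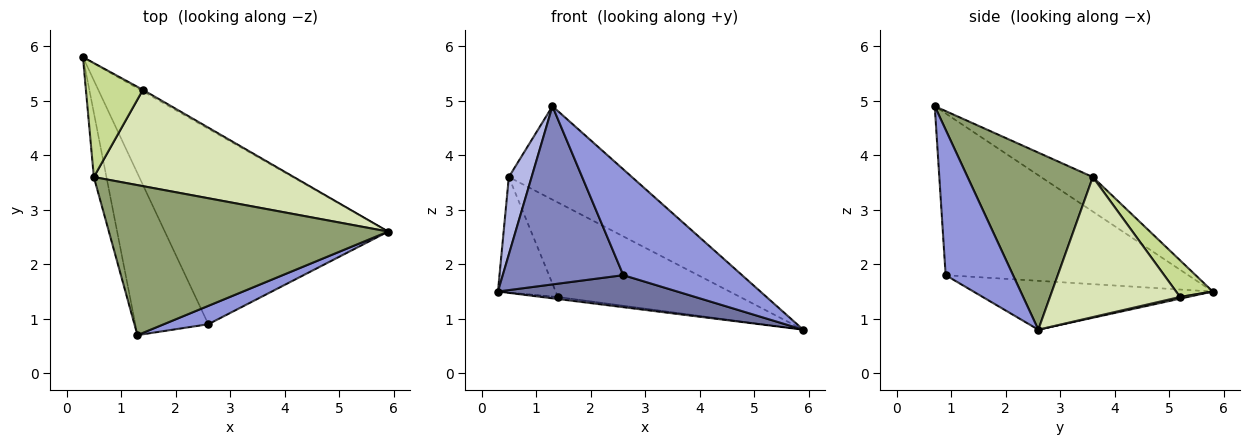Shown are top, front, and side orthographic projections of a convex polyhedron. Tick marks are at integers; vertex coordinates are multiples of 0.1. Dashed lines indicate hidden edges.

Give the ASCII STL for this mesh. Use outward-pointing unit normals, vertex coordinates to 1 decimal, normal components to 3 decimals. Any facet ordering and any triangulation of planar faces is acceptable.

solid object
 facet normal -0.211 -0.158 -0.965
  outer loop
   vertex 2.6 0.9 1.8
   vertex 0.3 5.8 1.5
   vertex 5.9 2.6 0.8
  endloop
 endfacet
 facet normal -0.830 -0.413 -0.375
  outer loop
   vertex 2.6 0.9 1.8
   vertex 1.3 0.7 4.9
   vertex 0.3 5.8 1.5
  endloop
 endfacet
 facet normal 0.488 -0.860 0.149
  outer loop
   vertex 2.6 0.9 1.8
   vertex 5.9 2.6 0.8
   vertex 1.3 0.7 4.9
  endloop
 endfacet
 facet normal -0.868 -0.382 -0.317
  outer loop
   vertex 0.5 3.6 3.6
   vertex 0.3 5.8 1.5
   vertex 1.3 0.7 4.9
  endloop
 endfacet
 facet normal 0.474 0.466 0.747
  outer loop
   vertex 0.5 3.6 3.6
   vertex 1.3 0.7 4.9
   vertex 5.9 2.6 0.8
  endloop
 endfacet
 facet normal 0.354 0.744 -0.567
  outer loop
   vertex 1.4 5.2 1.4
   vertex 5.9 2.6 0.8
   vertex 0.3 5.8 1.5
  endloop
 endfacet
 facet normal 0.412 0.648 0.640
  outer loop
   vertex 1.4 5.2 1.4
   vertex 0.3 5.8 1.5
   vertex 0.5 3.6 3.6
  endloop
 endfacet
 facet normal 0.447 0.626 0.638
  outer loop
   vertex 1.4 5.2 1.4
   vertex 0.5 3.6 3.6
   vertex 5.9 2.6 0.8
  endloop
 endfacet
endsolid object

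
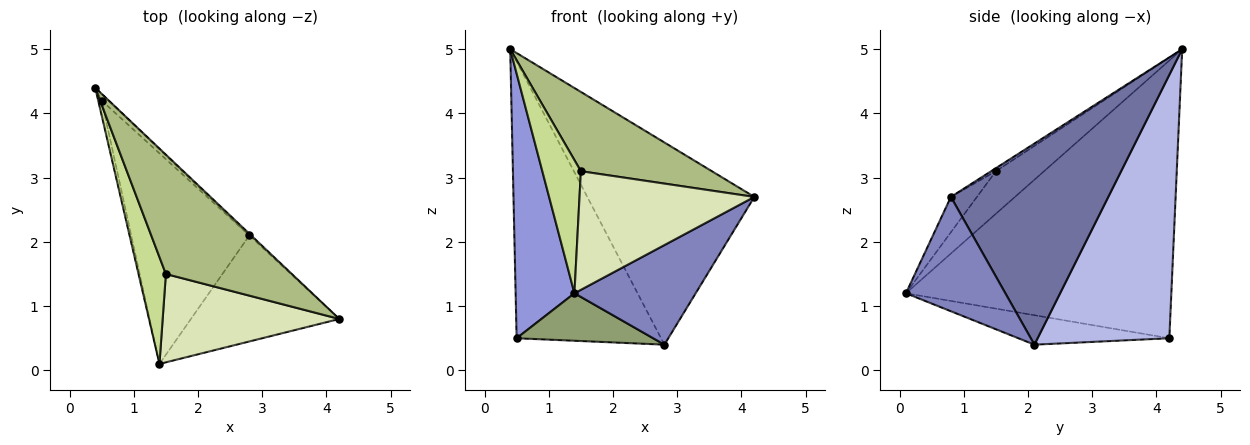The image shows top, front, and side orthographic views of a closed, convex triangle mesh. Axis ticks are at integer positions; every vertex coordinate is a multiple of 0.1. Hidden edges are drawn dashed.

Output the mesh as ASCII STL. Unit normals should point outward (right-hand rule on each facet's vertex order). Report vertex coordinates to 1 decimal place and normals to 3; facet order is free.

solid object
 facet normal 0.686 0.728 -0.006
  outer loop
   vertex 2.8 2.1 0.4
   vertex 0.4 4.4 5.0
   vertex 4.2 0.8 2.7
  endloop
 endfacet
 facet normal 0.490 -0.597 -0.635
  outer loop
   vertex 2.8 2.1 0.4
   vertex 4.2 0.8 2.7
   vertex 1.4 0.1 1.2
  endloop
 endfacet
 facet normal -0.976 -0.216 -0.012
  outer loop
   vertex 0.5 4.2 0.5
   vertex 1.4 0.1 1.2
   vertex 0.4 4.4 5.0
  endloop
 endfacet
 facet normal 0.674 0.739 -0.018
  outer loop
   vertex 0.5 4.2 0.5
   vertex 0.4 4.4 5.0
   vertex 2.8 2.1 0.4
  endloop
 endfacet
 facet normal -0.236 -0.214 -0.948
  outer loop
   vertex 0.5 4.2 0.5
   vertex 2.8 2.1 0.4
   vertex 1.4 0.1 1.2
  endloop
 endfacet
 facet normal -0.020 -0.553 0.833
  outer loop
   vertex 1.5 1.5 3.1
   vertex 4.2 0.8 2.7
   vertex 0.4 4.4 5.0
  endloop
 endfacet
 facet normal -0.698 -0.558 0.448
  outer loop
   vertex 1.5 1.5 3.1
   vertex 0.4 4.4 5.0
   vertex 1.4 0.1 1.2
  endloop
 endfacet
 facet normal -0.119 -0.796 0.593
  outer loop
   vertex 1.5 1.5 3.1
   vertex 1.4 0.1 1.2
   vertex 4.2 0.8 2.7
  endloop
 endfacet
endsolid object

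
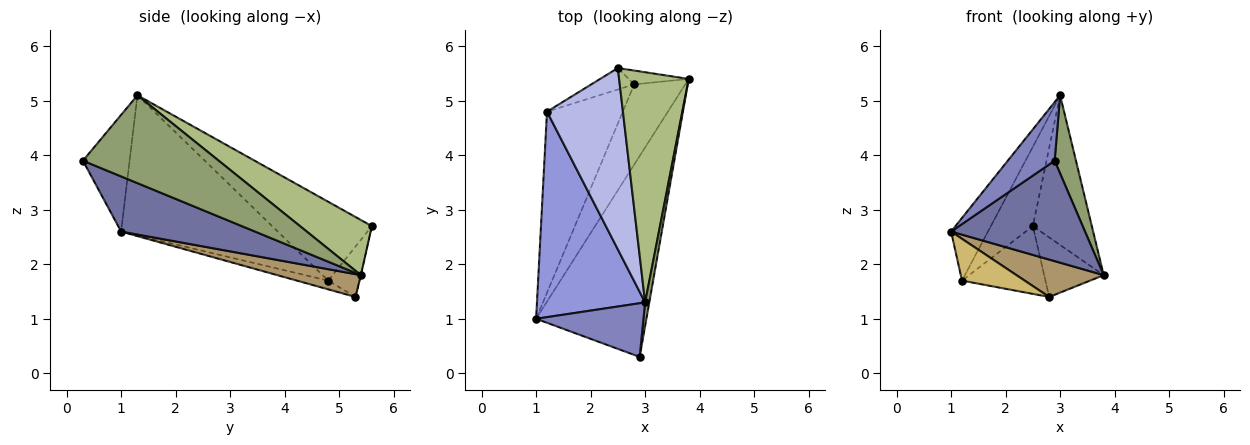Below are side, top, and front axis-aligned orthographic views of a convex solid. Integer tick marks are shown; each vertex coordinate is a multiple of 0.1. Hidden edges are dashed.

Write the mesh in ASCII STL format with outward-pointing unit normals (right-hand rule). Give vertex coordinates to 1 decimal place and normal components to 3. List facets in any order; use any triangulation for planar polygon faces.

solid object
 facet normal 0.408 -0.408 -0.816
  outer loop
   vertex 2.9 0.3 3.9
   vertex 1.0 1.0 2.6
   vertex 3.8 5.4 1.8
  endloop
 endfacet
 facet normal -0.592 -0.594 0.545
  outer loop
   vertex 3.0 1.3 5.1
   vertex 1.0 1.0 2.6
   vertex 2.9 0.3 3.9
  endloop
 endfacet
 facet normal -0.778 0.183 0.601
  outer loop
   vertex 3.0 1.3 5.1
   vertex 1.2 4.8 1.7
   vertex 1.0 1.0 2.6
  endloop
 endfacet
 facet normal -0.689 0.290 0.664
  outer loop
   vertex 3.0 1.3 5.1
   vertex 2.5 5.6 2.7
   vertex 1.2 4.8 1.7
  endloop
 endfacet
 facet normal 0.987 -0.155 0.047
  outer loop
   vertex 3.0 1.3 5.1
   vertex 2.9 0.3 3.9
   vertex 3.8 5.4 1.8
  endloop
 endfacet
 facet normal 0.553 0.454 0.698
  outer loop
   vertex 3.0 1.3 5.1
   vertex 3.8 5.4 1.8
   vertex 2.5 5.6 2.7
  endloop
 endfacet
 facet normal -0.007 0.974 -0.226
  outer loop
   vertex 2.8 5.3 1.4
   vertex 2.5 5.6 2.7
   vertex 3.8 5.4 1.8
  endloop
 endfacet
 facet normal -0.334 0.899 -0.284
  outer loop
   vertex 2.8 5.3 1.4
   vertex 1.2 4.8 1.7
   vertex 2.5 5.6 2.7
  endloop
 endfacet
 facet normal 0.375 -0.392 -0.840
  outer loop
   vertex 2.8 5.3 1.4
   vertex 3.8 5.4 1.8
   vertex 1.0 1.0 2.6
  endloop
 endfacet
 facet normal -0.112 -0.223 -0.968
  outer loop
   vertex 2.8 5.3 1.4
   vertex 1.0 1.0 2.6
   vertex 1.2 4.8 1.7
  endloop
 endfacet
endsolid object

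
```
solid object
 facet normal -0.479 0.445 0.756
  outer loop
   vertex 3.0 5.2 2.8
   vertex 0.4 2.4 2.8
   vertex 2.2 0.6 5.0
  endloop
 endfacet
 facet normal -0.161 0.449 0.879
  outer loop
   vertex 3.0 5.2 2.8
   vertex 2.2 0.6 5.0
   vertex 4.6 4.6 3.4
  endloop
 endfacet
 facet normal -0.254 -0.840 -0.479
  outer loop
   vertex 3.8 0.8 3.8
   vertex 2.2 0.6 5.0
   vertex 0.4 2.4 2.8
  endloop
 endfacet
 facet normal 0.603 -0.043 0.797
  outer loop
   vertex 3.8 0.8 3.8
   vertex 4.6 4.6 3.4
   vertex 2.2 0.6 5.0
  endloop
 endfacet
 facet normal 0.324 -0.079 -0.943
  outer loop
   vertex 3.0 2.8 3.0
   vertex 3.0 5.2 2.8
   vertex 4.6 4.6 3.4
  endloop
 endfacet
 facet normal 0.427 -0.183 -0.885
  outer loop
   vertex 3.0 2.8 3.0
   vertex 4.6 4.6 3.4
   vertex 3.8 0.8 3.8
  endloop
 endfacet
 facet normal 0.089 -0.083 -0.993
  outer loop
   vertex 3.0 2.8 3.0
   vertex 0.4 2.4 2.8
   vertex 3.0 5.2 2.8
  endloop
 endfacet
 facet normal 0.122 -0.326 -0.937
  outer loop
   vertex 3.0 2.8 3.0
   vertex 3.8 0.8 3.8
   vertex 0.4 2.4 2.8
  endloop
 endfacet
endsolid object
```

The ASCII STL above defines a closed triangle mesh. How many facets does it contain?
8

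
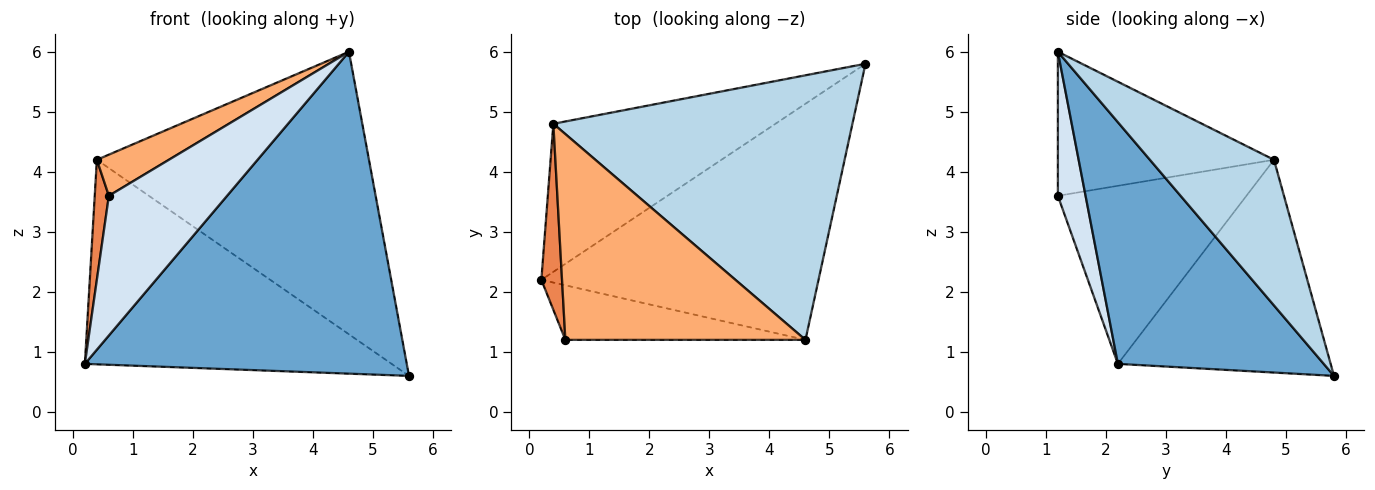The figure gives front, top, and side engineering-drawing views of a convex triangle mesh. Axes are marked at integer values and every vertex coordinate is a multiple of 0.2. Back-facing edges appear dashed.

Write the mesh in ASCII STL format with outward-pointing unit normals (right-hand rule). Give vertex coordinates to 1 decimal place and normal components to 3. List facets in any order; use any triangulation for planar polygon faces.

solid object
 facet normal 0.458 -0.717 -0.526
  outer loop
   vertex 4.6 1.2 6.0
   vertex 0.2 2.2 0.8
   vertex 5.6 5.8 0.6
  endloop
 endfacet
 facet normal -0.490 0.706 -0.511
  outer loop
   vertex 0.4 4.8 4.2
   vertex 5.6 5.8 0.6
   vertex 0.2 2.2 0.8
  endloop
 endfacet
 facet normal 0.316 0.693 0.648
  outer loop
   vertex 0.4 4.8 4.2
   vertex 4.6 1.2 6.0
   vertex 5.6 5.8 0.6
  endloop
 endfacet
 facet normal 0.213 -0.910 -0.355
  outer loop
   vertex 0.6 1.2 3.6
   vertex 0.2 2.2 0.8
   vertex 4.6 1.2 6.0
  endloop
 endfacet
 facet normal -0.991 -0.074 0.115
  outer loop
   vertex 0.6 1.2 3.6
   vertex 0.4 4.8 4.2
   vertex 0.2 2.2 0.8
  endloop
 endfacet
 facet normal -0.507 -0.169 0.845
  outer loop
   vertex 0.6 1.2 3.6
   vertex 4.6 1.2 6.0
   vertex 0.4 4.8 4.2
  endloop
 endfacet
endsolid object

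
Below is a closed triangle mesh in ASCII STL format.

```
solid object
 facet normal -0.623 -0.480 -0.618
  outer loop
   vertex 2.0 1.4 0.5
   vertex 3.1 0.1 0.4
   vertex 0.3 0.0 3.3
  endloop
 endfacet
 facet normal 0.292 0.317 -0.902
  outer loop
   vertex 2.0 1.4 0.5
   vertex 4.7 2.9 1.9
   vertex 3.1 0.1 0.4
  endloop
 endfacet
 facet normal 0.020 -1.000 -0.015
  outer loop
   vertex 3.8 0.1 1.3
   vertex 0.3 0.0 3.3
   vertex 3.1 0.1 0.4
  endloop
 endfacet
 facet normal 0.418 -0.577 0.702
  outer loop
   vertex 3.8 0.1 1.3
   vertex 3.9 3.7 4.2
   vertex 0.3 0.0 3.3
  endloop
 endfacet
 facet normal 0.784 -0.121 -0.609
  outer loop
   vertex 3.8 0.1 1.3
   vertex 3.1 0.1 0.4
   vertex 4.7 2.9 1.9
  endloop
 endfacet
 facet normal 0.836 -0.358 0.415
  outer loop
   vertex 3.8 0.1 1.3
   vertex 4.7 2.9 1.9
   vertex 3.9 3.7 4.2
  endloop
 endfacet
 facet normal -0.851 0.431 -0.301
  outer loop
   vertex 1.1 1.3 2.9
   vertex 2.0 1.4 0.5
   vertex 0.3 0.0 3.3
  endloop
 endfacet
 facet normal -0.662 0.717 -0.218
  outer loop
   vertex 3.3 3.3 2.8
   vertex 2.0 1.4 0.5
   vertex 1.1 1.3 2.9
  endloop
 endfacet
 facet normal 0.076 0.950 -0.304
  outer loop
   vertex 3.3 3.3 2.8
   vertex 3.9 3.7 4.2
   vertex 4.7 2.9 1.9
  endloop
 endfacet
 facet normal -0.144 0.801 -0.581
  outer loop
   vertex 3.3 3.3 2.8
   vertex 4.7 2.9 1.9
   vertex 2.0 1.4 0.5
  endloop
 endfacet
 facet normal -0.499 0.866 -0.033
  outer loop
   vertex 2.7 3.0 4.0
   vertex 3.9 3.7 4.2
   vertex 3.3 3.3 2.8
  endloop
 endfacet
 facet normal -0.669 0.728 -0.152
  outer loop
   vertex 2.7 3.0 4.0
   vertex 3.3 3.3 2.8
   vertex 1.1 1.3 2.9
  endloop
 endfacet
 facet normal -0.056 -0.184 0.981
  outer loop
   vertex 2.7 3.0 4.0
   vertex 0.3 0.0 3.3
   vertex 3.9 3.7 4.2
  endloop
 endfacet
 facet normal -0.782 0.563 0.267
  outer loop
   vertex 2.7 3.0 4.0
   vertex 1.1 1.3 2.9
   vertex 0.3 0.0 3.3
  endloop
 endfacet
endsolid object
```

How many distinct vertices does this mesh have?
9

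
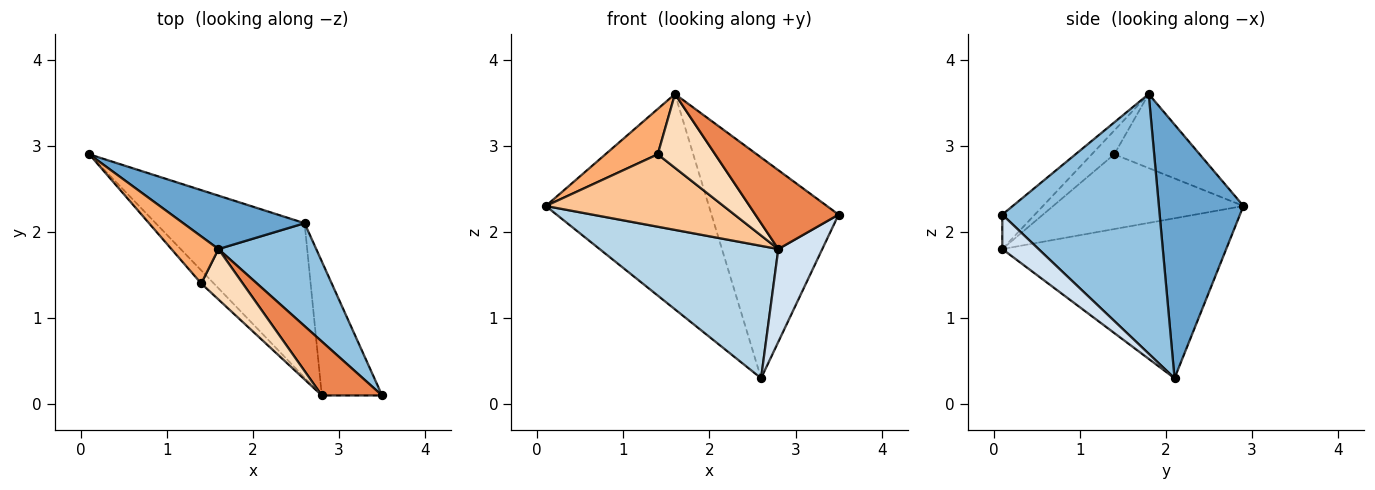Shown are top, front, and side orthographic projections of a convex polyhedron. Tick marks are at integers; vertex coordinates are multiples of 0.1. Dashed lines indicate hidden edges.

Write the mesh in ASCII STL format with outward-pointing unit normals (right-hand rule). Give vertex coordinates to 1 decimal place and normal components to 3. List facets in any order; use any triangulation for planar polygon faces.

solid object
 facet normal 0.449 0.867 0.215
  outer loop
   vertex 1.6 1.8 3.6
   vertex 2.6 2.1 0.3
   vertex 0.1 2.9 2.3
  endloop
 endfacet
 facet normal 0.747 0.603 0.281
  outer loop
   vertex 1.6 1.8 3.6
   vertex 3.5 0.1 2.2
   vertex 2.6 2.1 0.3
  endloop
 endfacet
 facet normal -0.632 -0.504 -0.588
  outer loop
   vertex 2.8 0.1 1.8
   vertex 0.1 2.9 2.3
   vertex 2.6 2.1 0.3
  endloop
 endfacet
 facet normal 0.425 -0.515 -0.744
  outer loop
   vertex 2.8 0.1 1.8
   vertex 2.6 2.1 0.3
   vertex 3.5 0.1 2.2
  endloop
 endfacet
 facet normal -0.307 -0.786 0.537
  outer loop
   vertex 2.8 0.1 1.8
   vertex 3.5 0.1 2.2
   vertex 1.6 1.8 3.6
  endloop
 endfacet
 facet normal -0.750 -0.459 0.477
  outer loop
   vertex 1.4 1.4 2.9
   vertex 1.6 1.8 3.6
   vertex 0.1 2.9 2.3
  endloop
 endfacet
 facet normal -0.725 -0.678 -0.122
  outer loop
   vertex 1.4 1.4 2.9
   vertex 0.1 2.9 2.3
   vertex 2.8 0.1 1.8
  endloop
 endfacet
 facet normal -0.308 -0.786 0.537
  outer loop
   vertex 1.4 1.4 2.9
   vertex 2.8 0.1 1.8
   vertex 1.6 1.8 3.6
  endloop
 endfacet
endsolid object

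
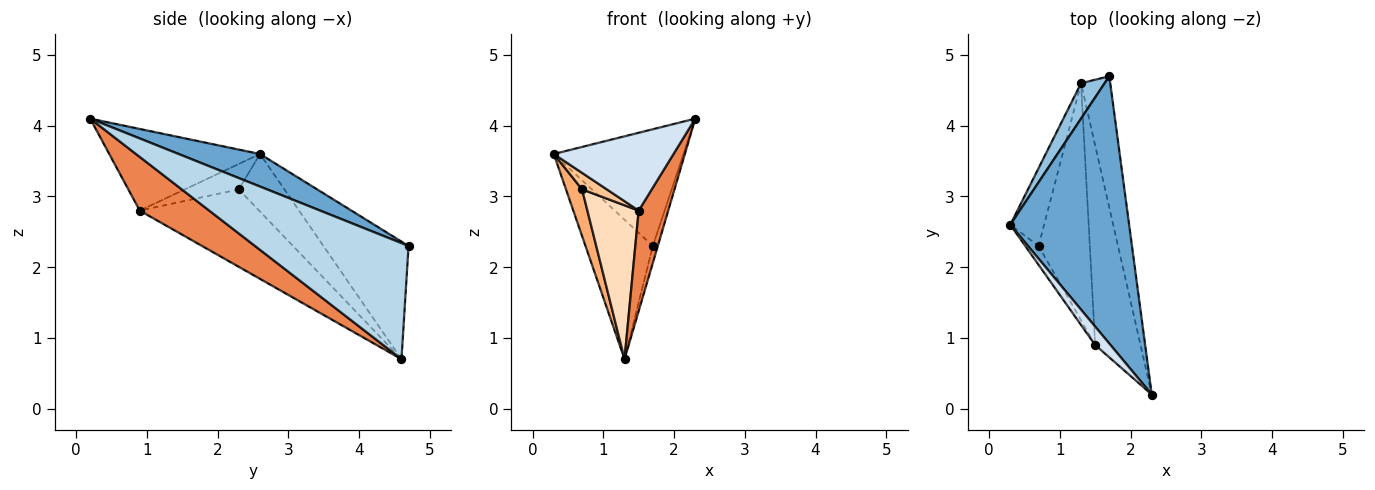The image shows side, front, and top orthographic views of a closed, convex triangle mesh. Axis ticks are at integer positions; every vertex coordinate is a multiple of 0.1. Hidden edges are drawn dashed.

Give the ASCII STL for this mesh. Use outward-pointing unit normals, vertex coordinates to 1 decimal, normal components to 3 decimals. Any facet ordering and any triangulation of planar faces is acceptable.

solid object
 facet normal 0.243 0.388 0.889
  outer loop
   vertex 1.7 4.7 2.3
   vertex 0.3 2.6 3.6
   vertex 2.3 0.2 4.1
  endloop
 endfacet
 facet normal -0.775 0.613 0.155
  outer loop
   vertex 1.3 4.6 0.7
   vertex 0.3 2.6 3.6
   vertex 1.7 4.7 2.3
  endloop
 endfacet
 facet normal 0.969 0.032 -0.244
  outer loop
   vertex 1.3 4.6 0.7
   vertex 1.7 4.7 2.3
   vertex 2.3 0.2 4.1
  endloop
 endfacet
 facet normal -0.775 -0.615 0.145
  outer loop
   vertex 1.5 0.9 2.8
   vertex 2.3 0.2 4.1
   vertex 0.3 2.6 3.6
  endloop
 endfacet
 facet normal 0.727 -0.309 -0.614
  outer loop
   vertex 1.5 0.9 2.8
   vertex 1.3 4.6 0.7
   vertex 2.3 0.2 4.1
  endloop
 endfacet
 facet normal -0.825 -0.291 -0.485
  outer loop
   vertex 0.7 2.3 3.1
   vertex 0.3 2.6 3.6
   vertex 1.3 4.6 0.7
  endloop
 endfacet
 facet normal -0.820 -0.377 -0.430
  outer loop
   vertex 0.7 2.3 3.1
   vertex 1.5 0.9 2.8
   vertex 0.3 2.6 3.6
  endloop
 endfacet
 facet normal -0.785 -0.337 -0.520
  outer loop
   vertex 0.7 2.3 3.1
   vertex 1.3 4.6 0.7
   vertex 1.5 0.9 2.8
  endloop
 endfacet
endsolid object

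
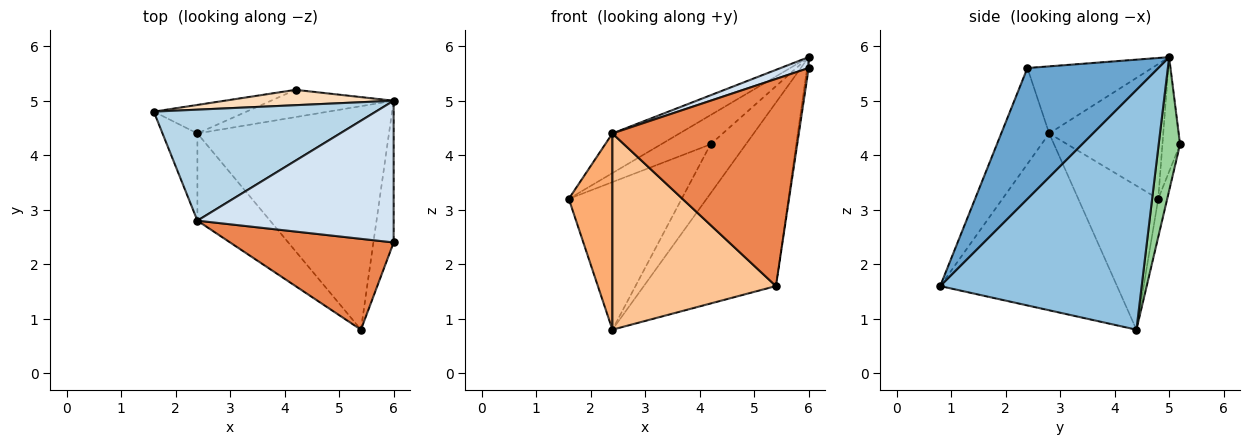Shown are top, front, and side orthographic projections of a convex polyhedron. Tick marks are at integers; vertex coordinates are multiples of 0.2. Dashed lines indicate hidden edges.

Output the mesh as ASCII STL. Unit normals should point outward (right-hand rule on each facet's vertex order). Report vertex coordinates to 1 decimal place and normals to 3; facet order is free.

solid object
 facet normal 0.988 0.012 -0.153
  outer loop
   vertex 5.4 0.8 1.6
   vertex 6.0 5.0 5.8
   vertex 6.0 2.4 5.6
  endloop
 endfacet
 facet normal 0.695 0.456 -0.555
  outer loop
   vertex 2.4 4.4 0.8
   vertex 6.0 5.0 5.8
   vertex 5.4 0.8 1.6
  endloop
 endfacet
 facet normal -0.496 0.292 0.818
  outer loop
   vertex 2.4 2.8 4.4
   vertex 6.0 5.0 5.8
   vertex 1.6 4.8 3.2
  endloop
 endfacet
 facet normal -0.323 -0.073 0.944
  outer loop
   vertex 2.4 2.8 4.4
   vertex 6.0 2.4 5.6
   vertex 6.0 5.0 5.8
  endloop
 endfacet
 facet normal -0.229 -0.891 0.391
  outer loop
   vertex 2.4 2.8 4.4
   vertex 5.4 0.8 1.6
   vertex 6.0 2.4 5.6
  endloop
 endfacet
 facet normal -0.859 -0.468 -0.208
  outer loop
   vertex 2.4 2.8 4.4
   vertex 1.6 4.8 3.2
   vertex 2.4 4.4 0.8
  endloop
 endfacet
 facet normal -0.703 -0.650 -0.289
  outer loop
   vertex 2.4 2.8 4.4
   vertex 2.4 4.4 0.8
   vertex 5.4 0.8 1.6
  endloop
 endfacet
 facet normal -0.301 0.844 0.444
  outer loop
   vertex 4.2 5.2 4.2
   vertex 1.6 4.8 3.2
   vertex 6.0 5.0 5.8
  endloop
 endfacet
 facet normal -0.078 0.979 -0.189
  outer loop
   vertex 4.2 5.2 4.2
   vertex 2.4 4.4 0.8
   vertex 1.6 4.8 3.2
  endloop
 endfacet
 facet normal 0.467 0.773 -0.429
  outer loop
   vertex 4.2 5.2 4.2
   vertex 6.0 5.0 5.8
   vertex 2.4 4.4 0.8
  endloop
 endfacet
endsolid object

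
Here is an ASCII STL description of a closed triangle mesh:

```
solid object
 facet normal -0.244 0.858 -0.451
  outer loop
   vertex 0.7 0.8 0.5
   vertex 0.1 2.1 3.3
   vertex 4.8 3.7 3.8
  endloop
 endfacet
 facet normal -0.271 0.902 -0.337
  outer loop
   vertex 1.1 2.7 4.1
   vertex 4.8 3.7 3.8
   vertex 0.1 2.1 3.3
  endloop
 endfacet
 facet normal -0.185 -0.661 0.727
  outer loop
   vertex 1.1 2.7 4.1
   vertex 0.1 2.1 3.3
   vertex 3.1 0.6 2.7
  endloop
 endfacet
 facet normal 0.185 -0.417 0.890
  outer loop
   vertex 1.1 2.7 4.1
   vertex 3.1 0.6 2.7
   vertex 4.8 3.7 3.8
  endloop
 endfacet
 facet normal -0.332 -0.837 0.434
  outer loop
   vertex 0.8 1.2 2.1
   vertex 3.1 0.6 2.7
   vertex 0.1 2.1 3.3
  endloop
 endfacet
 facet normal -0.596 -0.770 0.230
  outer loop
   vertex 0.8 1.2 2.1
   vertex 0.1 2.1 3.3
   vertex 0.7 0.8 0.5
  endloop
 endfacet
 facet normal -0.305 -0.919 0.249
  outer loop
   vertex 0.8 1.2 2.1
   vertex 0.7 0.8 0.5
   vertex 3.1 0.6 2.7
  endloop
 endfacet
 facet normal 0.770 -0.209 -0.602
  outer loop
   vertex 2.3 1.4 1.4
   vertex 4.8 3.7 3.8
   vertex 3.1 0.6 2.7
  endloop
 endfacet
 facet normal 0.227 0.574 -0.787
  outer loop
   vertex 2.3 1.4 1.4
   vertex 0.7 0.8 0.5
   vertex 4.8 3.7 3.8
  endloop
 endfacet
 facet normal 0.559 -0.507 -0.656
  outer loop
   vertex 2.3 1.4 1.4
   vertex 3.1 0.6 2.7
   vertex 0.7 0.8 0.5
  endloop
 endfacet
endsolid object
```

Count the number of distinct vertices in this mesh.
7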